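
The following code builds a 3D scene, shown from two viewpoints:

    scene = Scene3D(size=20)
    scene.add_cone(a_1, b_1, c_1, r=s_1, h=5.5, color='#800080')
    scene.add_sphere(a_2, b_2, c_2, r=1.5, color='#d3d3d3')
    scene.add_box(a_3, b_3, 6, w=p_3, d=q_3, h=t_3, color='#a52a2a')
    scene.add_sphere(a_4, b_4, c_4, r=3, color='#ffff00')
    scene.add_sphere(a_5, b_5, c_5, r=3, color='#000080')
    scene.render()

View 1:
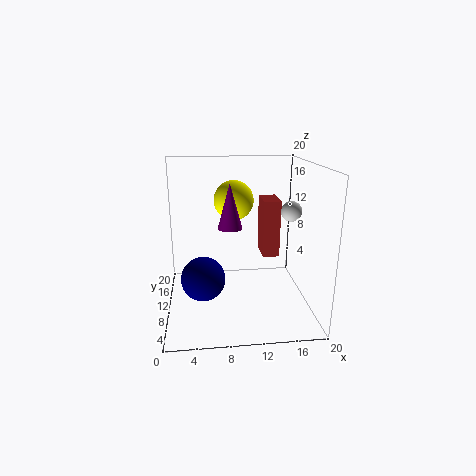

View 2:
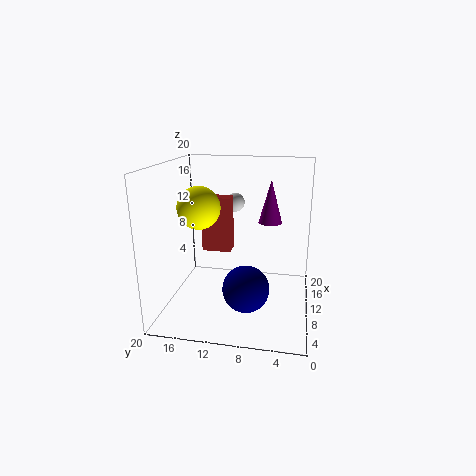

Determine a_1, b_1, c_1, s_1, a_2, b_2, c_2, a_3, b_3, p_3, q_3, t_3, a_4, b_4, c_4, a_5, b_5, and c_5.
a_1 = 8.5; b_1 = 5.5; c_1 = 13; s_1 = 1.5; a_2 = 18; b_2 = 12; c_2 = 13; a_3 = 14; b_3 = 12; p_3 = 2.5; q_3 = 4.5; t_3 = 8.5; a_4 = 10; b_4 = 15.5; c_4 = 14; a_5 = 5; b_5 = 8; c_5 = 5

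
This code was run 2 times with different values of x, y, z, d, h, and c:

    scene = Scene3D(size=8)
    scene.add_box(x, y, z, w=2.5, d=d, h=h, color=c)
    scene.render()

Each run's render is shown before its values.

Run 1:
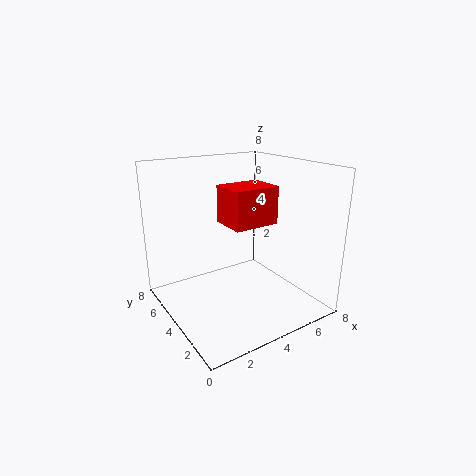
x = 3, y = 2.5, z = 5, d = 2, h = 2, c = 'red'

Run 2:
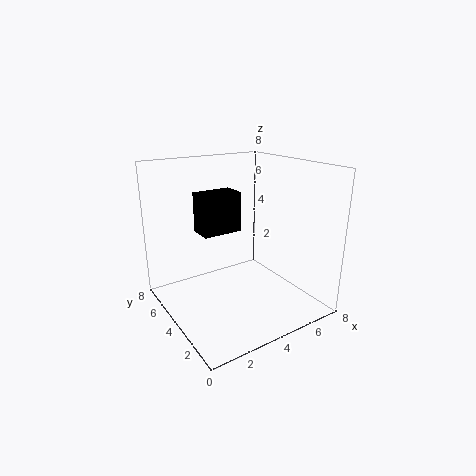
x = 3, y = 6, z = 3.5, d = 1.5, h = 2.5, c = 'black'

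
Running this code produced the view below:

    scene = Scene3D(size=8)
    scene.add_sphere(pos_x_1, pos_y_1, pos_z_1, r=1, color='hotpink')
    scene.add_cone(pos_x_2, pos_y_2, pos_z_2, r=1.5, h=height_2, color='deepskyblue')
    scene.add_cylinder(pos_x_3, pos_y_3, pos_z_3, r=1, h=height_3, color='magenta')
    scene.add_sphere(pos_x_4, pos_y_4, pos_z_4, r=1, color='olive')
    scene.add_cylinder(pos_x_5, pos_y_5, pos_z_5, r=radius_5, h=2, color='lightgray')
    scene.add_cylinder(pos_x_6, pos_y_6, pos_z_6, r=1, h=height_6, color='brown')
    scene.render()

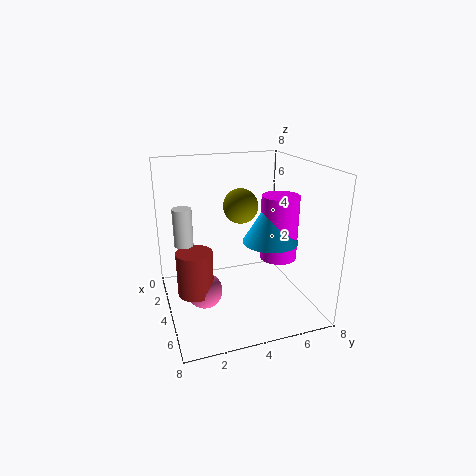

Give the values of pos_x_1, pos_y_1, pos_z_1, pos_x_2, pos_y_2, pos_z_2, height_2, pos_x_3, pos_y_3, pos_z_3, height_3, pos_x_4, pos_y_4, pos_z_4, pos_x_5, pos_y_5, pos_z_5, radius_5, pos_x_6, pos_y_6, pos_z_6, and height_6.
pos_x_1 = 4; pos_y_1 = 2; pos_z_1 = 1; pos_x_2 = 5; pos_y_2 = 5.5; pos_z_2 = 4; height_2 = 2.5; pos_x_3 = 5; pos_y_3 = 6; pos_z_3 = 3; height_3 = 3.5; pos_x_4 = 3; pos_y_4 = 4.5; pos_z_4 = 5.5; pos_x_5 = 4; pos_y_5 = 1; pos_z_5 = 4; radius_5 = 0.5; pos_x_6 = 4; pos_y_6 = 1.5; pos_z_6 = 1; height_6 = 2.5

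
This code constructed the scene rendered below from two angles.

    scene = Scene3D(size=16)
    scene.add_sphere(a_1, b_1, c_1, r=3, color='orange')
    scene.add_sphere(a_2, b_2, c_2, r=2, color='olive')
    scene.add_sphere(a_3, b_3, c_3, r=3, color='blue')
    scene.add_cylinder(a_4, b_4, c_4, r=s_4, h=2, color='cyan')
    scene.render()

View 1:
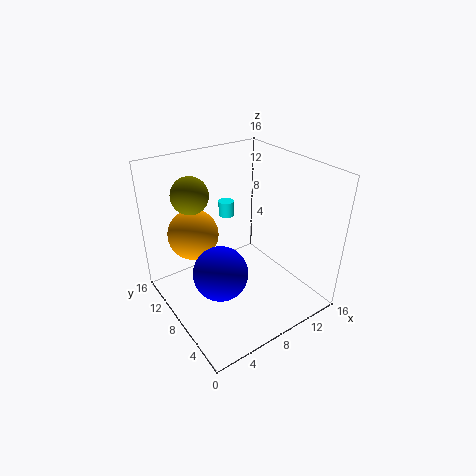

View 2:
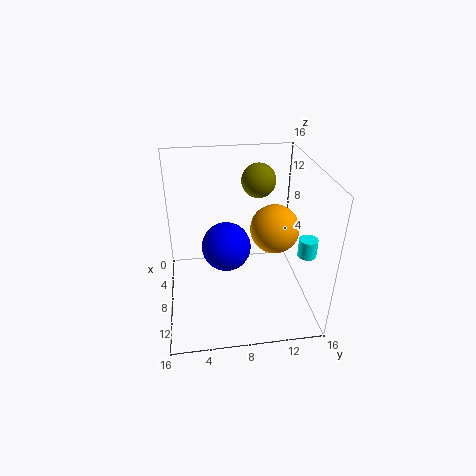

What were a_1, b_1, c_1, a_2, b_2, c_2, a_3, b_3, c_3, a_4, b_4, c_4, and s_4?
a_1 = 5; b_1 = 13; c_1 = 7; a_2 = 4; b_2 = 11; c_2 = 13; a_3 = 5; b_3 = 7; c_3 = 5; a_4 = 11; b_4 = 15; c_4 = 7; s_4 = 1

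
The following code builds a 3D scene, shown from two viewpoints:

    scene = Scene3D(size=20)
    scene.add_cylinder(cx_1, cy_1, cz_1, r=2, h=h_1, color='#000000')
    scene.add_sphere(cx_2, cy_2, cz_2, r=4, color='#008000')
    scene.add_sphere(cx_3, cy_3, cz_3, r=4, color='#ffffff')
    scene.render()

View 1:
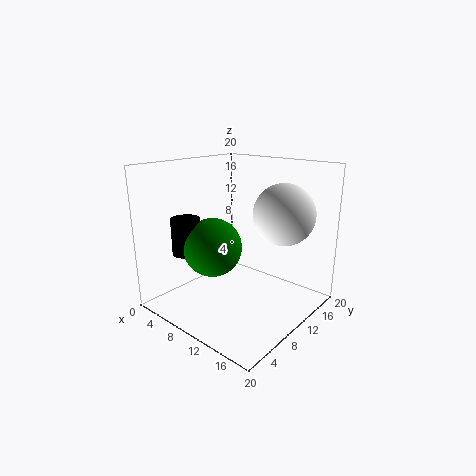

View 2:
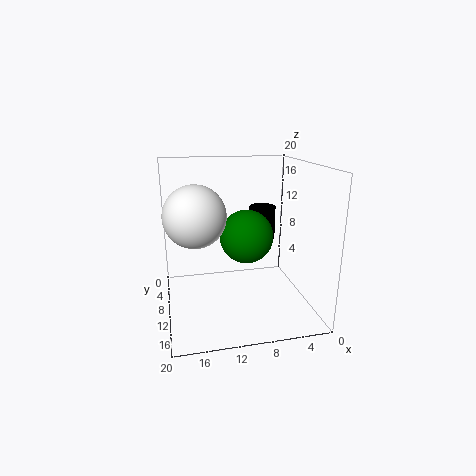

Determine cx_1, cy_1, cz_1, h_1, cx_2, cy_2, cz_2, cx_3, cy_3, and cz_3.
cx_1 = 5, cy_1 = 5, cz_1 = 8, h_1 = 5, cx_2 = 8, cy_2 = 7, cz_2 = 9, cx_3 = 16, cy_3 = 12, cz_3 = 14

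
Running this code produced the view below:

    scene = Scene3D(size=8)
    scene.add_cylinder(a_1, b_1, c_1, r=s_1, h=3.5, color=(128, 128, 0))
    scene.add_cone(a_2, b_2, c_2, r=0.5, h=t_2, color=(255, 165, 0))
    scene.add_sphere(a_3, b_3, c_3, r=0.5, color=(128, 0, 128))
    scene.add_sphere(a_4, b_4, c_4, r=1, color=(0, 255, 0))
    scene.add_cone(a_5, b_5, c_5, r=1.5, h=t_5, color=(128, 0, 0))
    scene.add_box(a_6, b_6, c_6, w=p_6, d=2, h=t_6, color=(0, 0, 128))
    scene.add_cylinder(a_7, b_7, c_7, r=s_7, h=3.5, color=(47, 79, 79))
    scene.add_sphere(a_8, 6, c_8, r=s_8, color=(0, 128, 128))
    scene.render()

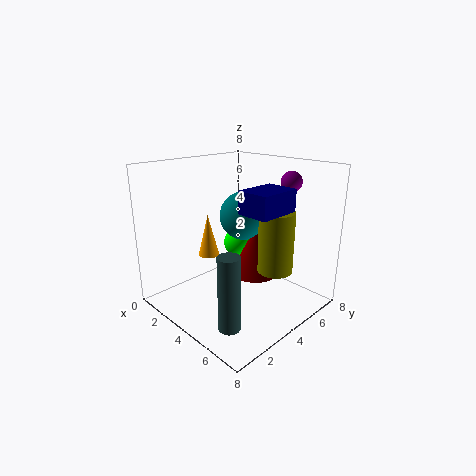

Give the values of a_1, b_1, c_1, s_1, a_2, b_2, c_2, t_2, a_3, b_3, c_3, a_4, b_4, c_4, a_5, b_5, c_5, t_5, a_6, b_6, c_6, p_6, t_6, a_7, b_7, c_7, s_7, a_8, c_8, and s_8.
a_1 = 5.5; b_1 = 5.5; c_1 = 2; s_1 = 1; a_2 = 4.5; b_2 = 1.5; c_2 = 4; t_2 = 2; a_3 = 7; b_3 = 4.5; c_3 = 7.5; a_4 = 1; b_4 = 7; c_4 = 2; a_5 = 3.5; b_5 = 6; c_5 = 1; t_5 = 3; a_6 = 6.5; b_6 = 1.5; c_6 = 6.5; p_6 = 1.5; t_6 = 1; a_7 = 7; b_7 = 0.5; c_7 = 1.5; s_7 = 0.5; a_8 = 2.5; c_8 = 4.5; s_8 = 1.5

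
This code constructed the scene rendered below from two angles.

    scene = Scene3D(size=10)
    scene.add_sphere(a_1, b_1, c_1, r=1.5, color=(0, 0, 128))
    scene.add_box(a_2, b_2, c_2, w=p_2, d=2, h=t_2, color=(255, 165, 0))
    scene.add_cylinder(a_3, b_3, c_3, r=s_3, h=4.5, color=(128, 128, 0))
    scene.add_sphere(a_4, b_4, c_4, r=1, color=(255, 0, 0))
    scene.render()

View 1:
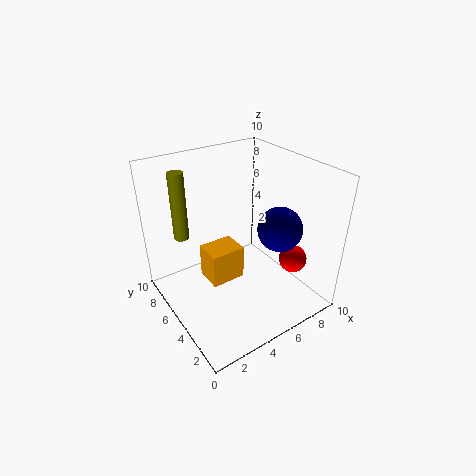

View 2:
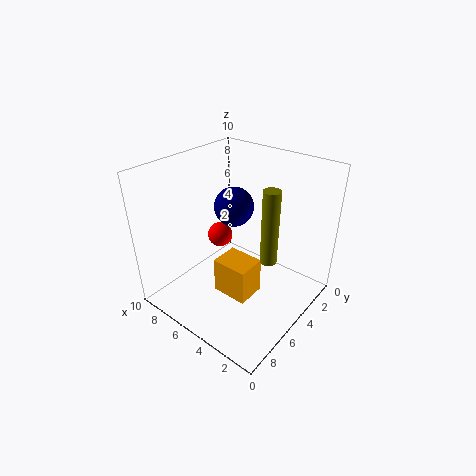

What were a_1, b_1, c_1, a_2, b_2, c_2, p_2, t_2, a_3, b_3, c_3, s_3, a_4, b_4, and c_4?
a_1 = 7, b_1 = 3, c_1 = 6, a_2 = 3, b_2 = 5, c_2 = 1.5, p_2 = 2.5, t_2 = 2.5, a_3 = 1.5, b_3 = 6.5, c_3 = 5.5, s_3 = 0.5, a_4 = 8.5, b_4 = 3, c_4 = 3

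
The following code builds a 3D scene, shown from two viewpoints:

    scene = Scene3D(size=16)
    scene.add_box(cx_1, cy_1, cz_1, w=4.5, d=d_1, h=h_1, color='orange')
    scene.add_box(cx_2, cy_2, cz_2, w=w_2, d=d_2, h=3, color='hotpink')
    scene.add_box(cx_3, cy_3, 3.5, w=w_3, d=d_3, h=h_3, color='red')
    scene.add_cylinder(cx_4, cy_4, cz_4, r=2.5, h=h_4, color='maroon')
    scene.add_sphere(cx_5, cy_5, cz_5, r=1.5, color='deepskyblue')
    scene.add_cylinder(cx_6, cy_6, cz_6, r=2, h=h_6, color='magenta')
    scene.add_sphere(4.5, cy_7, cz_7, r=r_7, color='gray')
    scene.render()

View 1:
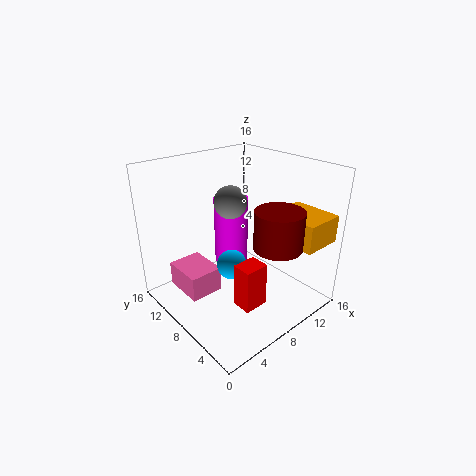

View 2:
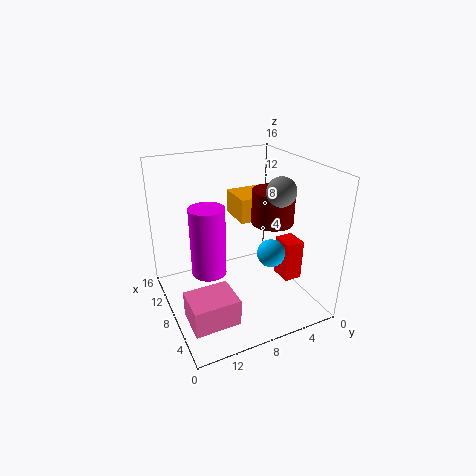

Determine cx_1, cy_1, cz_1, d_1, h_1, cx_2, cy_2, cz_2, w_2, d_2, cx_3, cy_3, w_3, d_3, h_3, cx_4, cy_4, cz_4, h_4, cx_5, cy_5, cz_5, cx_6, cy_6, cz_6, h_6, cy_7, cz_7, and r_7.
cx_1 = 11; cy_1 = 0.5; cz_1 = 8; d_1 = 5.5; h_1 = 3; cx_2 = 3; cy_2 = 10; cz_2 = 0.5; w_2 = 4; d_2 = 5; cx_3 = 4; cy_3 = 2; w_3 = 2.5; d_3 = 2; h_3 = 4.5; cx_4 = 9; cy_4 = 3; cz_4 = 8.5; h_4 = 4; cx_5 = 5; cy_5 = 5.5; cz_5 = 7; cx_6 = 9.5; cy_6 = 11; cz_6 = 3.5; h_6 = 8; cy_7 = 5; cz_7 = 14; r_7 = 1.5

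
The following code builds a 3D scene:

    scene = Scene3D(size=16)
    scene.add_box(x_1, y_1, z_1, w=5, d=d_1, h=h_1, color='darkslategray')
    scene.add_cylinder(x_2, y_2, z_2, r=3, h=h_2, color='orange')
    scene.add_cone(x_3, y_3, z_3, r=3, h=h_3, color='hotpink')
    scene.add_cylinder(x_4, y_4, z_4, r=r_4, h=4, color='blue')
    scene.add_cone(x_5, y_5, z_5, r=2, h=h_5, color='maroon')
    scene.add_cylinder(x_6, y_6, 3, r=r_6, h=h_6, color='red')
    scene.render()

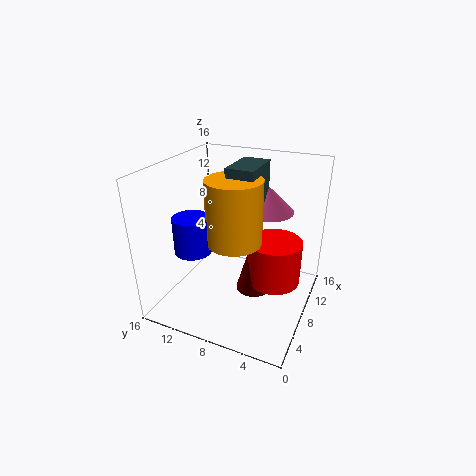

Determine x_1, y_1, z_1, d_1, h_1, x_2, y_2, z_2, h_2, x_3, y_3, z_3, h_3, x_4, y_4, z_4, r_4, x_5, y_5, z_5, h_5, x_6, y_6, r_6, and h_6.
x_1 = 7, y_1 = 6, z_1 = 11, d_1 = 3, h_1 = 5, x_2 = 7, y_2 = 8, z_2 = 8, h_2 = 7, x_3 = 12, y_3 = 6, z_3 = 10, h_3 = 3, x_4 = 5, y_4 = 12, z_4 = 7, r_4 = 2, x_5 = 8, y_5 = 6, z_5 = 2, h_5 = 7, x_6 = 9, y_6 = 4, r_6 = 3, h_6 = 5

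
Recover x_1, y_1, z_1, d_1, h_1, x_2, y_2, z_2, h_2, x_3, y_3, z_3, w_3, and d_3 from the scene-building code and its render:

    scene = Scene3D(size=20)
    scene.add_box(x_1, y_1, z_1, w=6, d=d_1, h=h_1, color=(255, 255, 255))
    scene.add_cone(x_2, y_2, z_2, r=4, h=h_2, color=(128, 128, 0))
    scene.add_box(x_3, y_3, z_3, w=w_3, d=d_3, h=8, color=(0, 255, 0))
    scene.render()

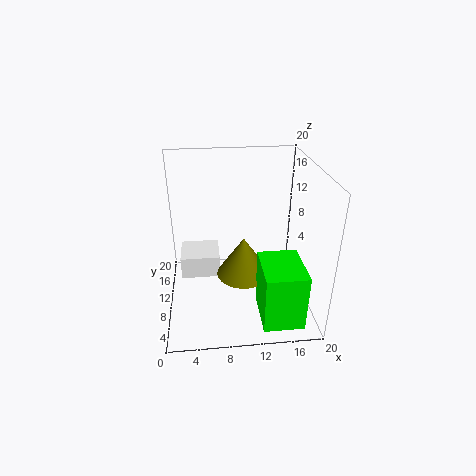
x_1 = 1.5, y_1 = 13, z_1 = 1.5, d_1 = 5.5, h_1 = 3.5, x_2 = 11, y_2 = 11.5, z_2 = 3, h_2 = 6, x_3 = 12.5, y_3 = 1.5, z_3 = 0.5, w_3 = 5.5, d_3 = 7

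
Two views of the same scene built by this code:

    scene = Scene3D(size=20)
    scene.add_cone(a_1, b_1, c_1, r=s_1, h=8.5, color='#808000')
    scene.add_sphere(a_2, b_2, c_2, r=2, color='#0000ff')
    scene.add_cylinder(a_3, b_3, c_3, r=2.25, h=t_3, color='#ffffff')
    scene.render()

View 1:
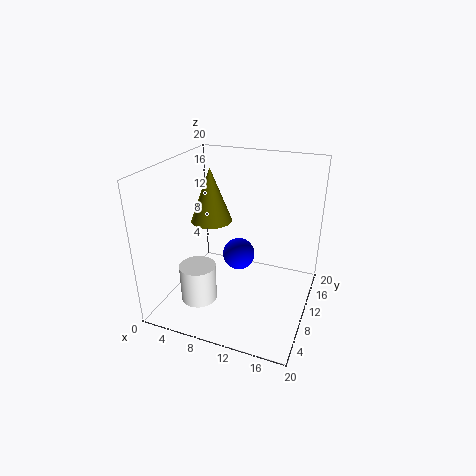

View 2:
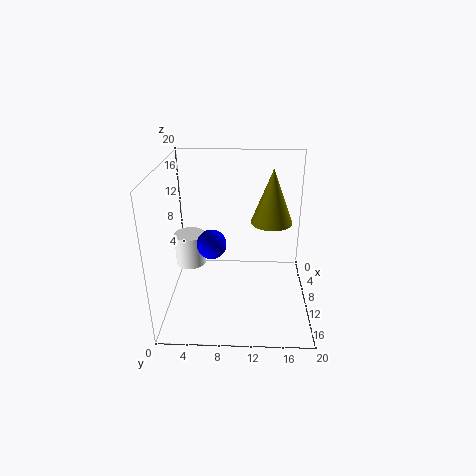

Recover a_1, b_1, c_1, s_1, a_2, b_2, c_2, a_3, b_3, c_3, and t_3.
a_1 = 3.5; b_1 = 15; c_1 = 9.5; s_1 = 3.25; a_2 = 11.5; b_2 = 6.5; c_2 = 9.75; a_3 = 7.5; b_3 = 2.75; c_3 = 4.5; t_3 = 4.75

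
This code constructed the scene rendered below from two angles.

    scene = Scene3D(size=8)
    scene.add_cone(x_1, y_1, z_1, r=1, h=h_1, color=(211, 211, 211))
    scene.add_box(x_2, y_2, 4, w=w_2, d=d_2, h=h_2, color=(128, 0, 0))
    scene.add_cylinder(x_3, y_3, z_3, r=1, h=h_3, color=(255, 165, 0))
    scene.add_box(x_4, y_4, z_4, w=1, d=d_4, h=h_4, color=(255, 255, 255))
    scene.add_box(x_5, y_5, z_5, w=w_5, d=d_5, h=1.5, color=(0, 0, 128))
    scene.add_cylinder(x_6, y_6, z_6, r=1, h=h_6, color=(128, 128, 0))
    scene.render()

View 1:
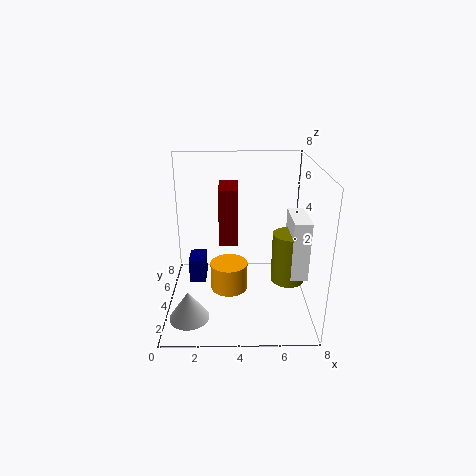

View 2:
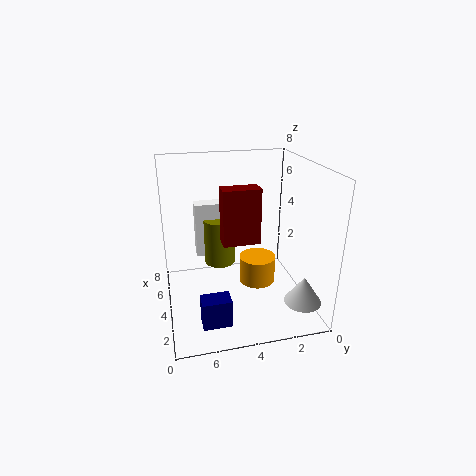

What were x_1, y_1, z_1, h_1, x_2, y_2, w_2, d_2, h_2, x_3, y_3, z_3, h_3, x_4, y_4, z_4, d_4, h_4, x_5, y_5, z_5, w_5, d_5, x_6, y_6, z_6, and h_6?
x_1 = 1.5; y_1 = 1; z_1 = 1; h_1 = 1.5; x_2 = 3; y_2 = 3; w_2 = 1; d_2 = 2; h_2 = 3; x_3 = 3.5; y_3 = 3; z_3 = 1.5; h_3 = 1.5; x_4 = 7; y_4 = 3.5; z_4 = 1.5; d_4 = 2.5; h_4 = 3.5; x_5 = 1; y_5 = 5; z_5 = 0.5; w_5 = 1; d_5 = 1.5; x_6 = 7; y_6 = 4.5; z_6 = 1; h_6 = 3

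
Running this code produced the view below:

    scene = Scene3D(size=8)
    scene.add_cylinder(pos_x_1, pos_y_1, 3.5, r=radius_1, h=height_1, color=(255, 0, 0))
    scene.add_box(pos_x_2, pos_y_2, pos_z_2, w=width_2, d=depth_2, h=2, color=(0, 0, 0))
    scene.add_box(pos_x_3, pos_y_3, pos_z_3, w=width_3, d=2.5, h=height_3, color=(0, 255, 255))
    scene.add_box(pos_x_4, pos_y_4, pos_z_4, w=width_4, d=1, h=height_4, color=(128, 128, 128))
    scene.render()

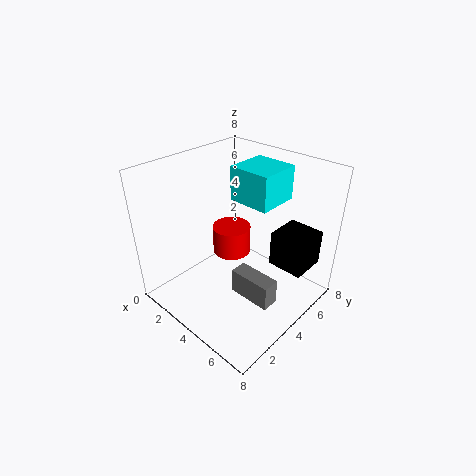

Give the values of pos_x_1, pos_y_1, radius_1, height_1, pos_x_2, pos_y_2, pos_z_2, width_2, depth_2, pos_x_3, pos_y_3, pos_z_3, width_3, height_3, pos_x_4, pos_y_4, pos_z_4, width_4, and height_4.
pos_x_1 = 4, pos_y_1 = 3.5, radius_1 = 1, height_1 = 1.5, pos_x_2 = 5.5, pos_y_2 = 5, pos_z_2 = 2.5, width_2 = 2, depth_2 = 2, pos_x_3 = 2.5, pos_y_3 = 5, pos_z_3 = 5.5, width_3 = 2.5, height_3 = 2, pos_x_4 = 4, pos_y_4 = 3.5, pos_z_4 = 0.5, width_4 = 2.5, height_4 = 1.5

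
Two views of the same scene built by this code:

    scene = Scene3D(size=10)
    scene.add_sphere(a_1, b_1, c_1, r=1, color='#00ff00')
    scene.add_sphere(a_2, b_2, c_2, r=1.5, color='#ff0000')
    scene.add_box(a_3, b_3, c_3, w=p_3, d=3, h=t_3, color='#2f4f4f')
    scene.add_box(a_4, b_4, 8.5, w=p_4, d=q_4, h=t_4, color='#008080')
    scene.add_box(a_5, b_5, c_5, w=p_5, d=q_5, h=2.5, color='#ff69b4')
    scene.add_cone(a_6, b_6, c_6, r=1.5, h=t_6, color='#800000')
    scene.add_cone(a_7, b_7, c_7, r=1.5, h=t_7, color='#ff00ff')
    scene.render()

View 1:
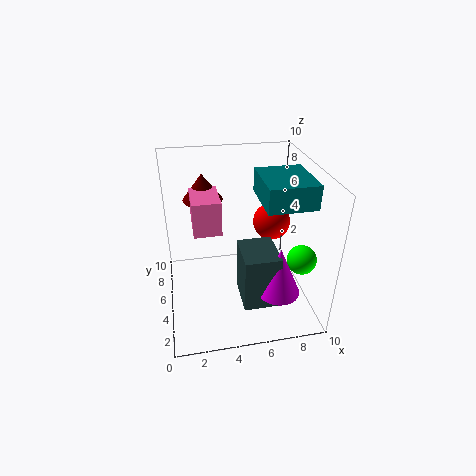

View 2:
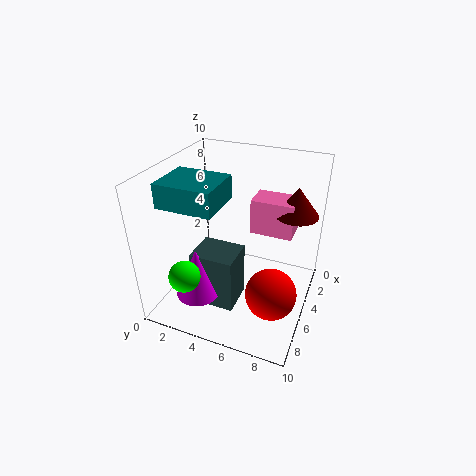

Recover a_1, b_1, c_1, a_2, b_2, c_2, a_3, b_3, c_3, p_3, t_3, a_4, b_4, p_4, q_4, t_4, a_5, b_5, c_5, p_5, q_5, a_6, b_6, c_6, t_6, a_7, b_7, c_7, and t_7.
a_1 = 9
b_1 = 3
c_1 = 4
a_2 = 8.5
b_2 = 8.5
c_2 = 4
a_3 = 5
b_3 = 2.5
c_3 = 0.5
p_3 = 2.5
t_3 = 4
a_4 = 6
b_4 = 1.5
p_4 = 3
q_4 = 3.5
t_4 = 1.5
a_5 = 2
b_5 = 5.5
c_5 = 5
p_5 = 2
q_5 = 3
a_6 = 3
b_6 = 8.5
c_6 = 6.5
t_6 = 2
a_7 = 7.5
b_7 = 3
c_7 = 1.5
t_7 = 3.5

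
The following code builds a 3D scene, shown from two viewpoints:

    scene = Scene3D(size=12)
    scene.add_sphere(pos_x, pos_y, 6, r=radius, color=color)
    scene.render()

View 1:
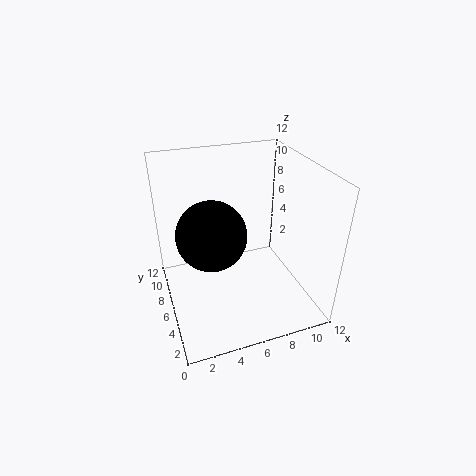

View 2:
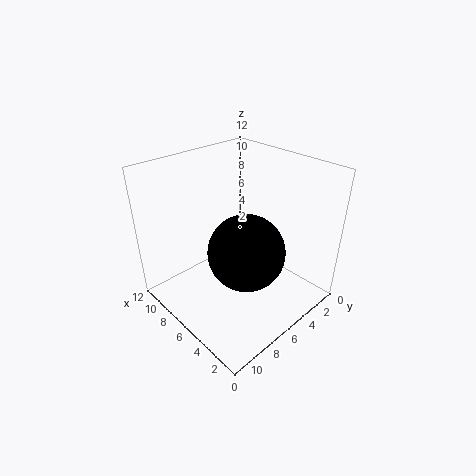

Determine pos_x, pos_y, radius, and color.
pos_x = 4; pos_y = 7; radius = 3; color = 'black'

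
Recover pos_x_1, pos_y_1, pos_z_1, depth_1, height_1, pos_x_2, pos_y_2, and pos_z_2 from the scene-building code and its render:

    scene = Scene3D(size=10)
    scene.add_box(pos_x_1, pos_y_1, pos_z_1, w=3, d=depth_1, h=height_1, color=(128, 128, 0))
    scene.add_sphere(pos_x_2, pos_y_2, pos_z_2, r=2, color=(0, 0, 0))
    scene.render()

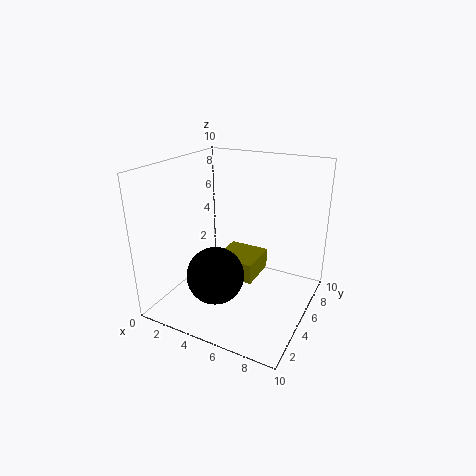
pos_x_1 = 3; pos_y_1 = 5; pos_z_1 = 1.5; depth_1 = 3; height_1 = 1.5; pos_x_2 = 4; pos_y_2 = 3.5; pos_z_2 = 2.5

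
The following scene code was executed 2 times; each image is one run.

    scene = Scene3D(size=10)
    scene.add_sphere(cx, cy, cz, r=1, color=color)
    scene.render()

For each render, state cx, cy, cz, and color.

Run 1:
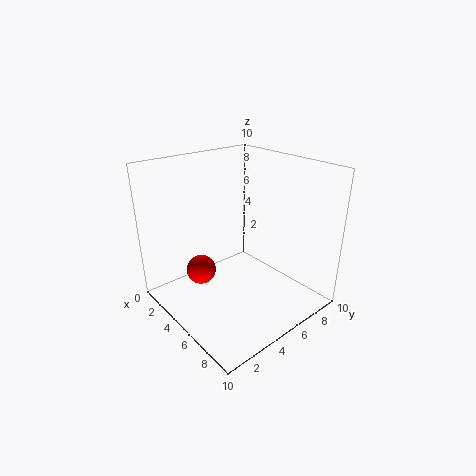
cx = 4, cy = 2.5, cz = 3, color = 'red'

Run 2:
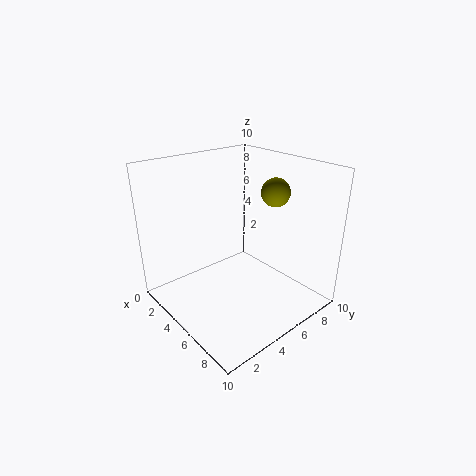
cx = 6, cy = 7.5, cz = 8, color = 'olive'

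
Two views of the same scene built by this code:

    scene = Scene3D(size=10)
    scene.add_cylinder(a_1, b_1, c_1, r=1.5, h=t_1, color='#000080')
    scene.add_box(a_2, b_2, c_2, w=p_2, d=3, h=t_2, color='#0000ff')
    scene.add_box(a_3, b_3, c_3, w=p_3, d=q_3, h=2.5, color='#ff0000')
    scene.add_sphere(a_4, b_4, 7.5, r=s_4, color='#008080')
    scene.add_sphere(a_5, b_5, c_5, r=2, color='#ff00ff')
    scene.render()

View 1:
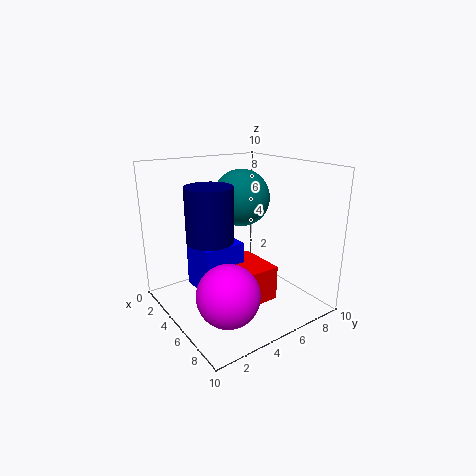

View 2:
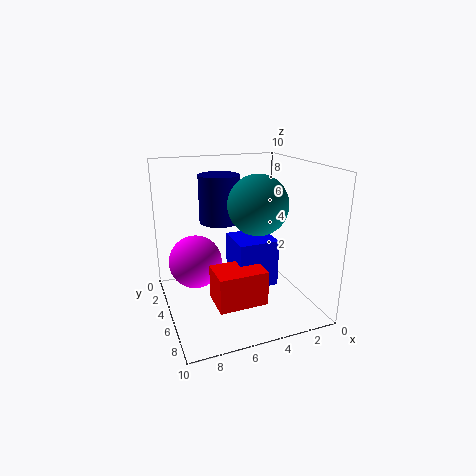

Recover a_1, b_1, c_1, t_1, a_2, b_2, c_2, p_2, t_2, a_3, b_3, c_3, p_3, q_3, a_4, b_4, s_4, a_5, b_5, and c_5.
a_1 = 5.5, b_1 = 2.5, c_1 = 5.5, t_1 = 3.5, a_2 = 2, b_2 = 2.5, c_2 = 1, p_2 = 3, t_2 = 3.5, a_3 = 3.5, b_3 = 4.5, c_3 = 0.5, p_3 = 3.5, q_3 = 2.5, a_4 = 4, b_4 = 6, s_4 = 2, a_5 = 7.5, b_5 = 2.5, c_5 = 2.5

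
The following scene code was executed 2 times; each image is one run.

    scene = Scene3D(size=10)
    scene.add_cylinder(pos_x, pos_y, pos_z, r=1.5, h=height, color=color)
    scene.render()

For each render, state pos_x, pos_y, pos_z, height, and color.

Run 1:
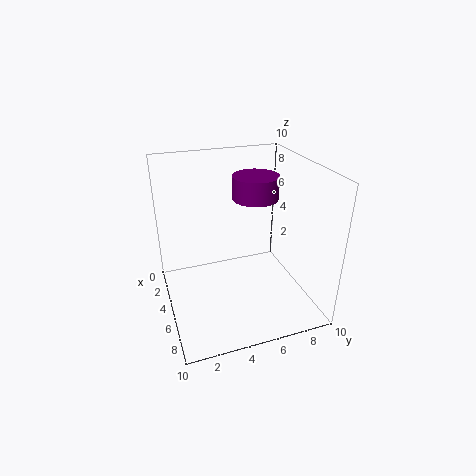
pos_x = 5.5; pos_y = 6; pos_z = 8; height = 1.5; color = 'purple'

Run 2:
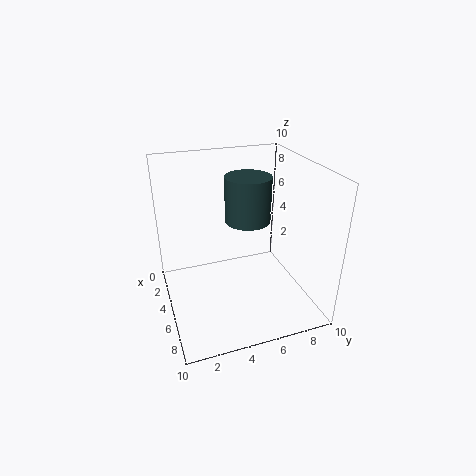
pos_x = 5.5; pos_y = 5.5; pos_z = 6.5; height = 3; color = 'darkslategray'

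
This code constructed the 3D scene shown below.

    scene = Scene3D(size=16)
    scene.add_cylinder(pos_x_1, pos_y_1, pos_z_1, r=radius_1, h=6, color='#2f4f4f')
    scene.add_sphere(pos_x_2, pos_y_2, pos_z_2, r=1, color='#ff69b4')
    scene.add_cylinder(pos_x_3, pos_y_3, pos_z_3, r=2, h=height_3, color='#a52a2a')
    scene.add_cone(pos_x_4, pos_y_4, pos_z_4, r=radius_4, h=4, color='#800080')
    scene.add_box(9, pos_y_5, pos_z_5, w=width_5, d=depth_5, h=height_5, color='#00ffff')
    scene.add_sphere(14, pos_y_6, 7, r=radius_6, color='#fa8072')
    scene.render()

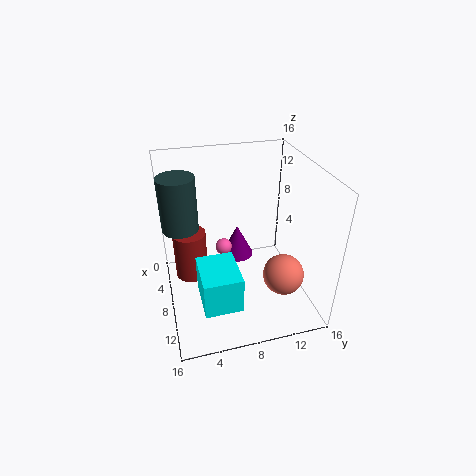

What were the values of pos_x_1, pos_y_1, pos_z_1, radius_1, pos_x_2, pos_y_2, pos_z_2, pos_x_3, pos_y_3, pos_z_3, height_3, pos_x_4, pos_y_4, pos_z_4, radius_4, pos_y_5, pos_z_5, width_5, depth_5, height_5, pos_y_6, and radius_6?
pos_x_1 = 6, pos_y_1 = 2, pos_z_1 = 9, radius_1 = 2, pos_x_2 = 5, pos_y_2 = 7, pos_z_2 = 5, pos_x_3 = 4, pos_y_3 = 3, pos_z_3 = 1, height_3 = 6, pos_x_4 = 4, pos_y_4 = 9, pos_z_4 = 3, radius_4 = 2, pos_y_5 = 3, pos_z_5 = 3, width_5 = 5, depth_5 = 4, height_5 = 4, pos_y_6 = 11, radius_6 = 2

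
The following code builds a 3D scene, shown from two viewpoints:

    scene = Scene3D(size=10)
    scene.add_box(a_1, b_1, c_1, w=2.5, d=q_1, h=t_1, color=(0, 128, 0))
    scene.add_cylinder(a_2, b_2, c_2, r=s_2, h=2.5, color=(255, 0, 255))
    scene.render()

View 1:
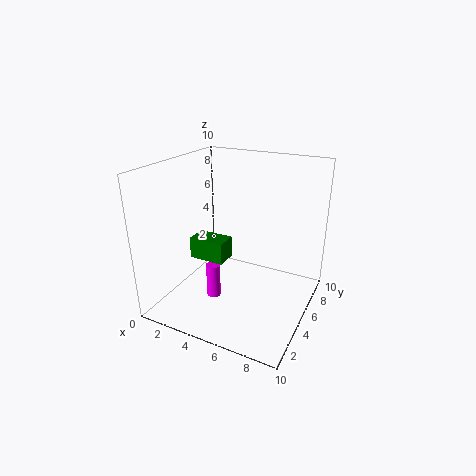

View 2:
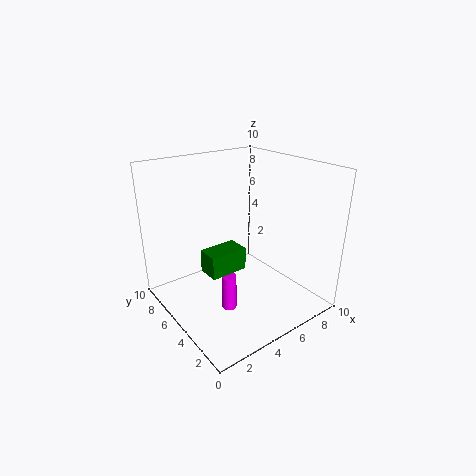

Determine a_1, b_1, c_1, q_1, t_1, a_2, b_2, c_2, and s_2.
a_1 = 2, b_1 = 3.5, c_1 = 3.5, q_1 = 1.5, t_1 = 1.5, a_2 = 3.5, b_2 = 4, c_2 = 0.5, s_2 = 0.5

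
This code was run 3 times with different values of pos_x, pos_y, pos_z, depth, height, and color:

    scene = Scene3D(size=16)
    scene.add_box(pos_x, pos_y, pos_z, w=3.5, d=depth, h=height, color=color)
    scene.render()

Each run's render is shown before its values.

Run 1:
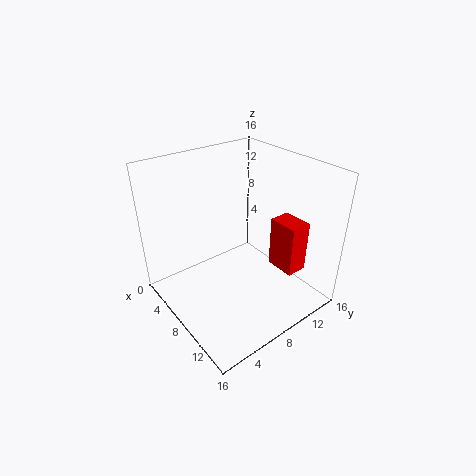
pos_x = 9, pos_y = 12, pos_z = 3.5, depth = 2.5, height = 6, color = 'red'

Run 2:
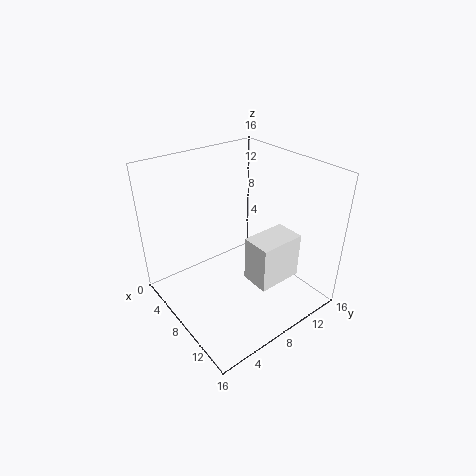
pos_x = 8, pos_y = 9, pos_z = 2, depth = 5.5, height = 5.5, color = 'white'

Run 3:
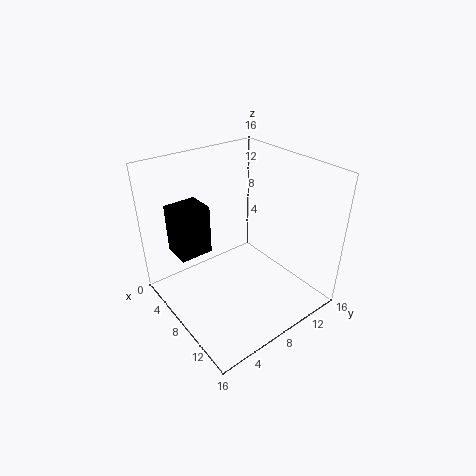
pos_x = 0.5, pos_y = 3, pos_z = 4.5, depth = 4, height = 6, color = 'black'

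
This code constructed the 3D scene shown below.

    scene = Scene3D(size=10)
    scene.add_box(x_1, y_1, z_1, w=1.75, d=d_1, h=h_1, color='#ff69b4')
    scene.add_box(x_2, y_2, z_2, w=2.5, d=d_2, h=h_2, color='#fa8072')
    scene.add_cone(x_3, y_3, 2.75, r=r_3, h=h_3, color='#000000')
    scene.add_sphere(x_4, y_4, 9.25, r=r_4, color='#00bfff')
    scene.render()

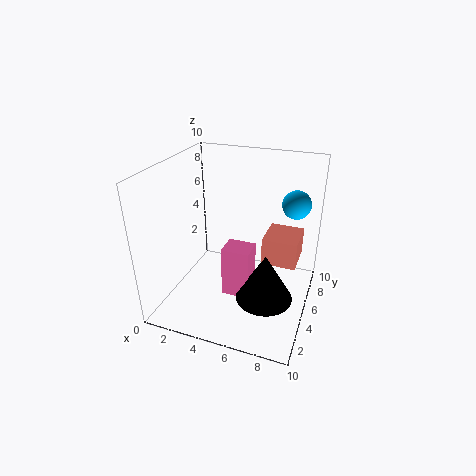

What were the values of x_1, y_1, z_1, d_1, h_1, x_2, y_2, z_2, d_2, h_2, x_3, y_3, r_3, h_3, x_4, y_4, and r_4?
x_1 = 5
y_1 = 2
z_1 = 2.5
d_1 = 1.5
h_1 = 3.25
x_2 = 6.5
y_2 = 5.75
z_2 = 2.75
d_2 = 2.75
h_2 = 2
x_3 = 7.75
y_3 = 2.25
r_3 = 1.75
h_3 = 3
x_4 = 9.25
y_4 = 2.25
r_4 = 0.75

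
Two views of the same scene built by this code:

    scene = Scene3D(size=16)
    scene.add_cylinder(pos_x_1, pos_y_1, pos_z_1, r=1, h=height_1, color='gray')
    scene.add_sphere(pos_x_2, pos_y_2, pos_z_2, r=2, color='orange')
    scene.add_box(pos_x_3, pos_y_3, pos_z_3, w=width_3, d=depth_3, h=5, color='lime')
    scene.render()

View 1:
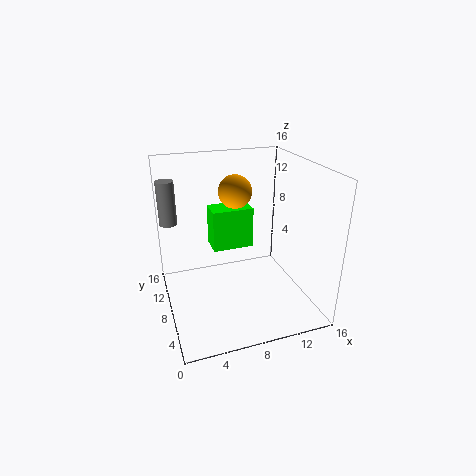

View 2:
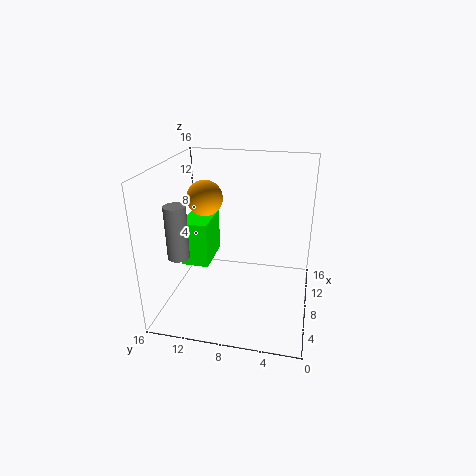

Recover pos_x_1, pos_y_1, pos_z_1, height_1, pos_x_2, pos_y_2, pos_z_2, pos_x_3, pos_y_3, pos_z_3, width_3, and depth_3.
pos_x_1 = 1, pos_y_1 = 12, pos_z_1 = 9, height_1 = 5, pos_x_2 = 9, pos_y_2 = 12, pos_z_2 = 12, pos_x_3 = 6, pos_y_3 = 11, pos_z_3 = 5, width_3 = 5, depth_3 = 3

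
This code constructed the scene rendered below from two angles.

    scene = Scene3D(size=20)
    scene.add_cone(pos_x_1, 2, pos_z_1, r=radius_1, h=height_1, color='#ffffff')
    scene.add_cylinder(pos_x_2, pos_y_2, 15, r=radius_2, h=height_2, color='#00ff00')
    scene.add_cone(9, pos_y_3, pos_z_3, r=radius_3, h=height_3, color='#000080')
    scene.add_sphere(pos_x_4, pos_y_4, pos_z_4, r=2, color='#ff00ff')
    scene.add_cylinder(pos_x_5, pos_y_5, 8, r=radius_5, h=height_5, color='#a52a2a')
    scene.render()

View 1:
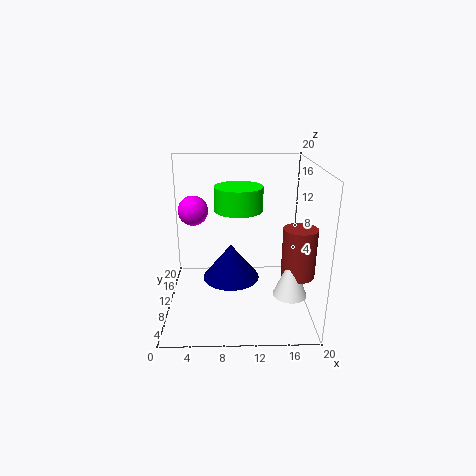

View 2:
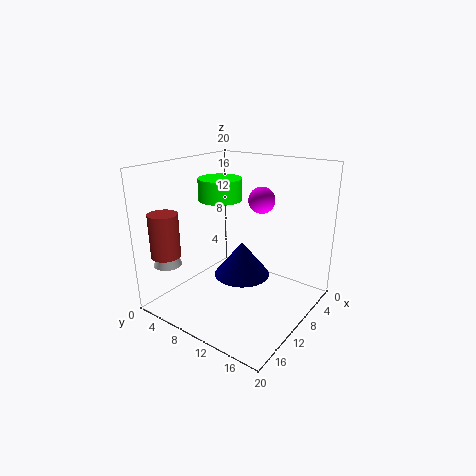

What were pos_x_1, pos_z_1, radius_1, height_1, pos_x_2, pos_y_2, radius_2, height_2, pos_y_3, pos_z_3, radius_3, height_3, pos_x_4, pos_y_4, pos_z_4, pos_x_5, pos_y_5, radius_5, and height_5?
pos_x_1 = 16
pos_z_1 = 6
radius_1 = 2
height_1 = 5
pos_x_2 = 10
pos_y_2 = 7
radius_2 = 3
height_2 = 3
pos_y_3 = 10
pos_z_3 = 4
radius_3 = 4
height_3 = 5
pos_x_4 = 4
pos_y_4 = 10
pos_z_4 = 14
pos_x_5 = 17
pos_y_5 = 3
radius_5 = 2
height_5 = 6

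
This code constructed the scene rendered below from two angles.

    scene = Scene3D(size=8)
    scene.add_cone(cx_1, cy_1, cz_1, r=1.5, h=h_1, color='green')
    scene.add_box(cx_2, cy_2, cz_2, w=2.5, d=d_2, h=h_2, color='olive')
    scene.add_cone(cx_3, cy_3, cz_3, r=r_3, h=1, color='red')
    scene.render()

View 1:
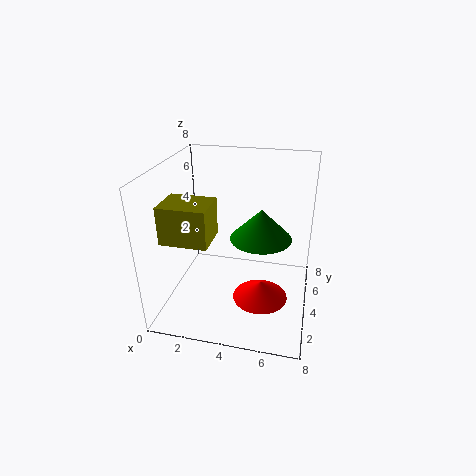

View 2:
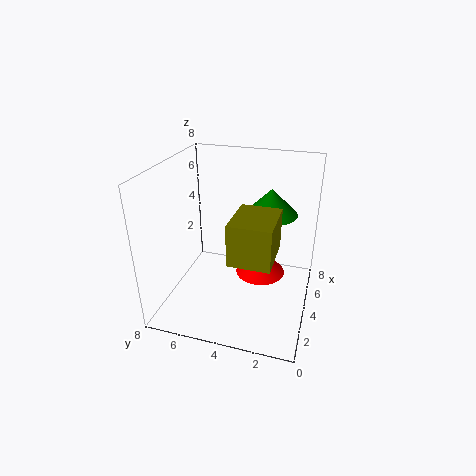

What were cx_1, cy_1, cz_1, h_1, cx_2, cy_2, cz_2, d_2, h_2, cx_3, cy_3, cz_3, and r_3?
cx_1 = 5.5
cy_1 = 2.5
cz_1 = 5
h_1 = 1.5
cx_2 = 0.5
cy_2 = 1.5
cz_2 = 4.5
d_2 = 2
h_2 = 2
cx_3 = 5.5
cy_3 = 3
cz_3 = 1
r_3 = 1.5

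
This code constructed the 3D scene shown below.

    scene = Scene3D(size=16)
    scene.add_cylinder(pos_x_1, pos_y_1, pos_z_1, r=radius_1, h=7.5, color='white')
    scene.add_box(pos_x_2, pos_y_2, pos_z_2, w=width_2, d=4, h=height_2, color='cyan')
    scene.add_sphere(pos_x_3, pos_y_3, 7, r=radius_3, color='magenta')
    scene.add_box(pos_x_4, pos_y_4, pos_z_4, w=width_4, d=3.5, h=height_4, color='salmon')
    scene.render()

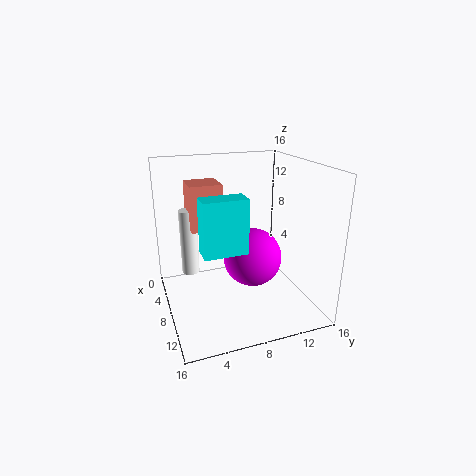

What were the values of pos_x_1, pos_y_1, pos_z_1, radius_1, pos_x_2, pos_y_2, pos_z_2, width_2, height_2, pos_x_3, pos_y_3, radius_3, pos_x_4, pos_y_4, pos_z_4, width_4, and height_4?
pos_x_1 = 5.5; pos_y_1 = 3; pos_z_1 = 3.5; radius_1 = 1; pos_x_2 = 13; pos_y_2 = 2.5; pos_z_2 = 9.5; width_2 = 2; height_2 = 5; pos_x_3 = 11; pos_y_3 = 8.5; radius_3 = 3; pos_x_4 = 4; pos_y_4 = 3; pos_z_4 = 9; width_4 = 3.5; height_4 = 5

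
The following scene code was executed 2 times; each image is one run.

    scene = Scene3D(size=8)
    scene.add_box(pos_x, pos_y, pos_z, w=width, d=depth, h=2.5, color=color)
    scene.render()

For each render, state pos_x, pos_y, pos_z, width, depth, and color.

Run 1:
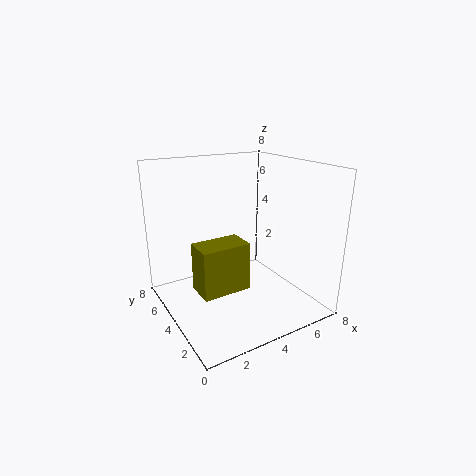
pos_x = 1, pos_y = 2, pos_z = 2, width = 2.5, depth = 1.5, color = 'olive'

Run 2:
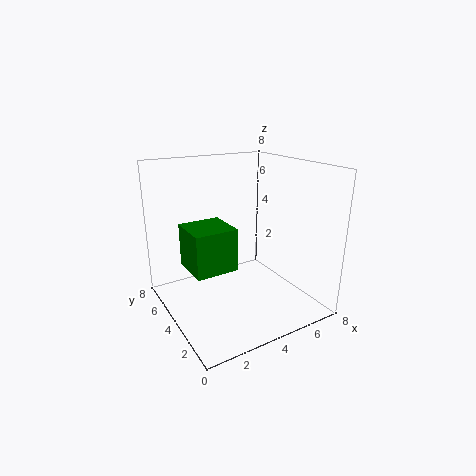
pos_x = 1.5, pos_y = 4, pos_z = 2, width = 2.5, depth = 2.5, color = 'green'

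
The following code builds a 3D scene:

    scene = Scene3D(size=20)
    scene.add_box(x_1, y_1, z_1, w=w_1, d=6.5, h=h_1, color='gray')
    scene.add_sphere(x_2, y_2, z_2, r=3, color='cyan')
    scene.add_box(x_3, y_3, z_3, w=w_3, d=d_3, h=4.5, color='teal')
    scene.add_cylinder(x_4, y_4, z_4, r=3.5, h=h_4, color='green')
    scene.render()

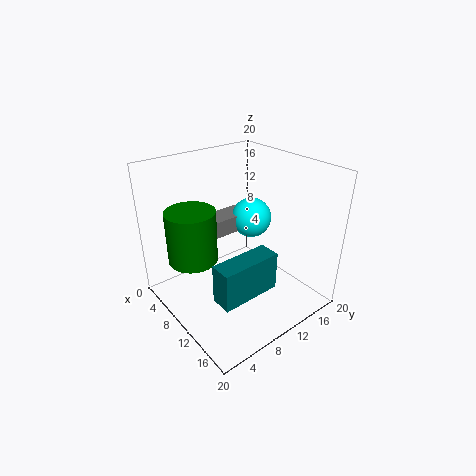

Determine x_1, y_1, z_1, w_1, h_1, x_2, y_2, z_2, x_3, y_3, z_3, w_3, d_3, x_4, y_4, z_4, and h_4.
x_1 = 3.5, y_1 = 8, z_1 = 9, w_1 = 3.5, h_1 = 2.5, x_2 = 7, y_2 = 15, z_2 = 10.5, x_3 = 17, y_3 = 1, z_3 = 8.5, w_3 = 2.5, d_3 = 7, x_4 = 6, y_4 = 5, z_4 = 6.5, h_4 = 7.5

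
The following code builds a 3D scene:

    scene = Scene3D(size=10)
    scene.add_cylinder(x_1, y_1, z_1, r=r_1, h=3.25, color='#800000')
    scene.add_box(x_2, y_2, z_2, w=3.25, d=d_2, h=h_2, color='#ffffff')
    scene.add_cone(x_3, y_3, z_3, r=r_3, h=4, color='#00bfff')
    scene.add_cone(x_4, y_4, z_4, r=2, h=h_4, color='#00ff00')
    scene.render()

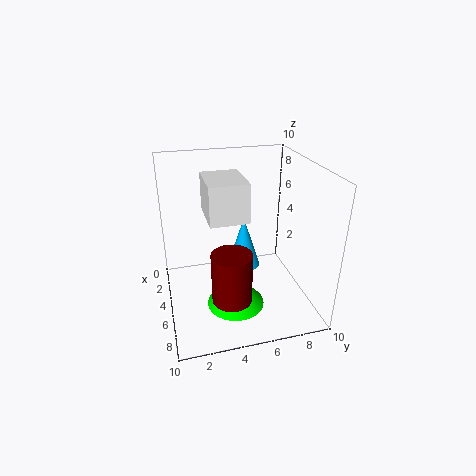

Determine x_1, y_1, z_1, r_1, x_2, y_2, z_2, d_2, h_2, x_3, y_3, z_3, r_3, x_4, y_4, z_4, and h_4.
x_1 = 8.25; y_1 = 3.75; z_1 = 2.5; r_1 = 1.25; x_2 = 3.75; y_2 = 2.75; z_2 = 7; d_2 = 2.5; h_2 = 2.5; x_3 = 3; y_3 = 6; z_3 = 1.5; r_3 = 1.25; x_4 = 6.25; y_4 = 4.5; z_4 = 0.5; h_4 = 2.25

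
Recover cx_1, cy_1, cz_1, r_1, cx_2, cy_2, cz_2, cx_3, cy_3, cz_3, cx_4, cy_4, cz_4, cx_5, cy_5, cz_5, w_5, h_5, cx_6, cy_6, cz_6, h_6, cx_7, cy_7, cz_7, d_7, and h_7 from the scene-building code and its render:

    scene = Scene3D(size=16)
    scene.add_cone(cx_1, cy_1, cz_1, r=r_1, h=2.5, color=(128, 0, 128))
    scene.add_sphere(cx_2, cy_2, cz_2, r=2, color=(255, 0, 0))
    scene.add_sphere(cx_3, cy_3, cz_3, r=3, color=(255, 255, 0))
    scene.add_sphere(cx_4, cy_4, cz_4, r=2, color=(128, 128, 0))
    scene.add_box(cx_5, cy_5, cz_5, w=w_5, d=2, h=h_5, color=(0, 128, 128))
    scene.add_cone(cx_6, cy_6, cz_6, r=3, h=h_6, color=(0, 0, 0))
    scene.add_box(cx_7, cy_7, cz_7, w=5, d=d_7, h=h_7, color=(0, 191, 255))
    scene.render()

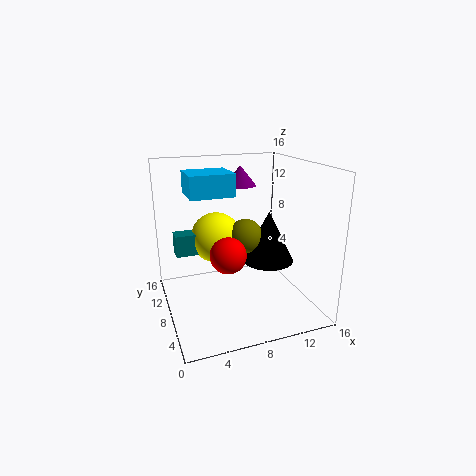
cx_1 = 10.5, cy_1 = 14, cz_1 = 12.5, r_1 = 2, cx_2 = 6.5, cy_2 = 7, cz_2 = 6.5, cx_3 = 6.5, cy_3 = 11.5, cz_3 = 7, cx_4 = 9.5, cy_4 = 9.5, cz_4 = 7.5, cx_5 = 1.5, cy_5 = 10.5, cz_5 = 5.5, w_5 = 5.5, h_5 = 2.5, cx_6 = 12, cy_6 = 8.5, cz_6 = 4.5, h_6 = 6, cx_7 = 3, cy_7 = 8.5, cz_7 = 12.5, d_7 = 4.5, h_7 = 2.5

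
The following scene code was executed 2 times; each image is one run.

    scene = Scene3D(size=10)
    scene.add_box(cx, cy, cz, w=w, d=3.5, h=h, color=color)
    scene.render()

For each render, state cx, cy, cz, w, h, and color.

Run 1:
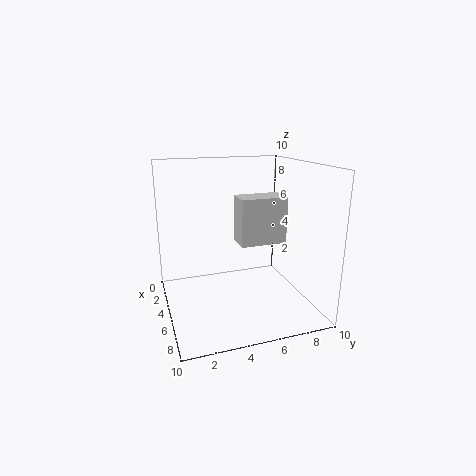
cx = 2.5, cy = 5.5, cz = 4, w = 2, h = 3.5, color = 'lightgray'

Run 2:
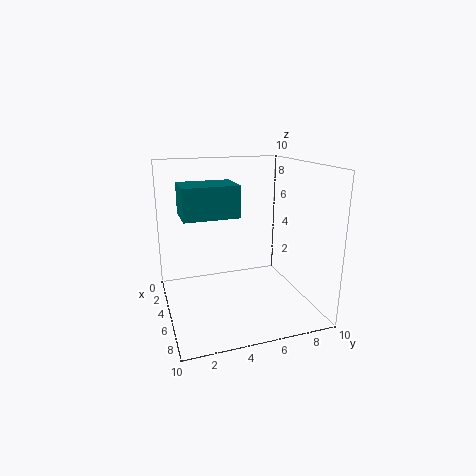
cx = 4.5, cy = 1, cz = 7, w = 2.5, h = 2, color = 'teal'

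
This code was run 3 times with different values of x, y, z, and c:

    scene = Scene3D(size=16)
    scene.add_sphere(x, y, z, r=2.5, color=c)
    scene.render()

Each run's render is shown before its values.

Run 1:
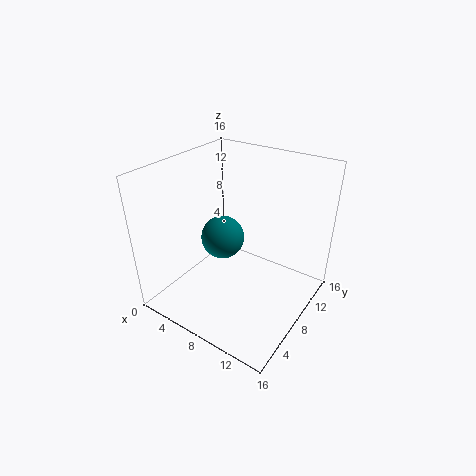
x = 5.5, y = 8.5, z = 7, c = 'teal'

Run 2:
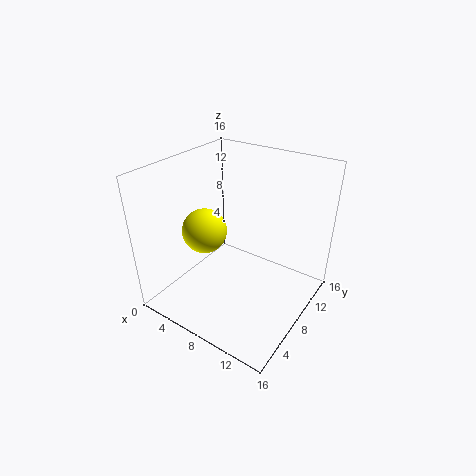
x = 4.5, y = 6.5, z = 8.5, c = 'yellow'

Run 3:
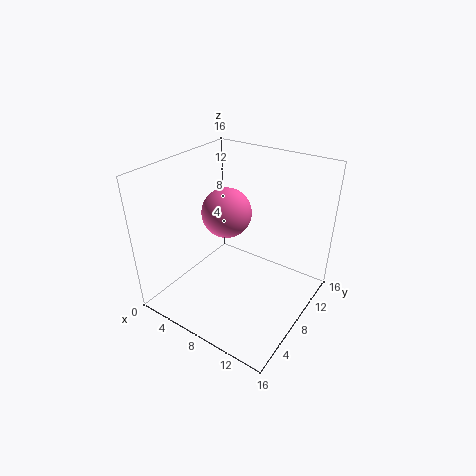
x = 8, y = 6, z = 12, c = 'hotpink'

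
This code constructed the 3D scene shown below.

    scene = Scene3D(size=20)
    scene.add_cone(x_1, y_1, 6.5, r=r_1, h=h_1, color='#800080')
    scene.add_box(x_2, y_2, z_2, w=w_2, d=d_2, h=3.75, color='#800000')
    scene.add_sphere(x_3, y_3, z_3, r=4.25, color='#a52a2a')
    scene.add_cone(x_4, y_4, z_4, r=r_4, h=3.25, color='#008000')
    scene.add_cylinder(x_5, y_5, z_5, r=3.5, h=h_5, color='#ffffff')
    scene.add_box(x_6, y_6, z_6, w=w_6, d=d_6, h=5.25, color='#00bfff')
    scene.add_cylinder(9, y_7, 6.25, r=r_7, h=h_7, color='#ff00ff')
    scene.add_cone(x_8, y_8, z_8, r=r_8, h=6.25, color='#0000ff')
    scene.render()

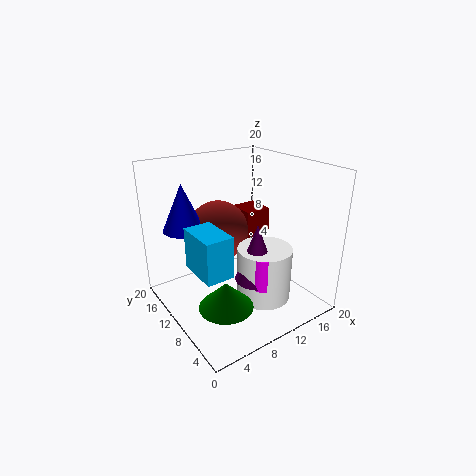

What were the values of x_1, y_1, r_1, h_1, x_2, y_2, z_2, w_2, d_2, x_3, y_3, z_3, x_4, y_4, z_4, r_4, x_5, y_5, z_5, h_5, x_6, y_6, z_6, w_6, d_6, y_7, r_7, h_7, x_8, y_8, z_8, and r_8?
x_1 = 9.25, y_1 = 4.75, r_1 = 2.75, h_1 = 7.5, x_2 = 11.75, y_2 = 10, z_2 = 9.5, w_2 = 3.75, d_2 = 4, x_3 = 8.5, y_3 = 12.75, z_3 = 10.5, x_4 = 3.75, y_4 = 3.5, z_4 = 5.25, r_4 = 3.25, x_5 = 10.5, y_5 = 4.75, z_5 = 3.5, h_5 = 7, x_6 = 1.75, y_6 = 4, z_6 = 8.5, w_6 = 3.5, d_6 = 5.5, y_7 = 3.25, r_7 = 1.5, h_7 = 4.25, x_8 = 3.5, y_8 = 13.25, z_8 = 11.75, r_8 = 2.75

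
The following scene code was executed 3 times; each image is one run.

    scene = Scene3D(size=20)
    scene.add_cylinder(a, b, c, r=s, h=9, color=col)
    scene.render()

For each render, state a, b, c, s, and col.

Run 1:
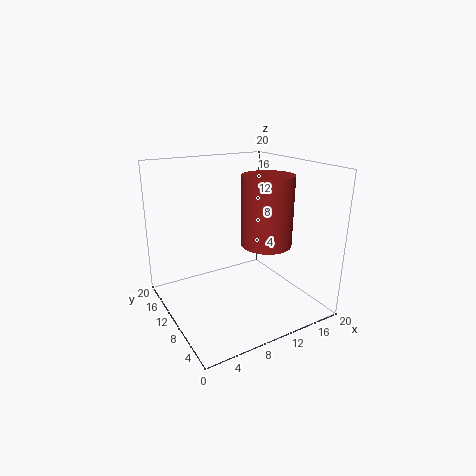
a = 11.75
b = 5.75
c = 10.25
s = 3.25
col = 'brown'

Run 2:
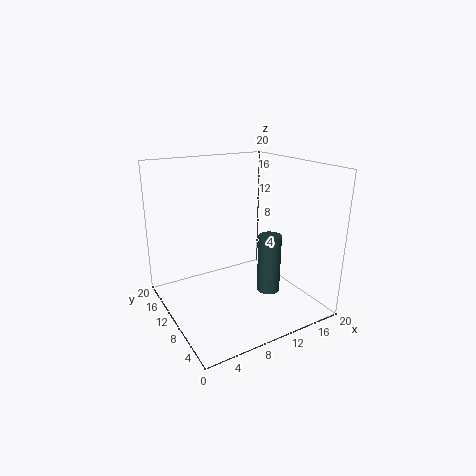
a = 15.5
b = 10
c = 0.25
s = 1.75
col = 'darkslategray'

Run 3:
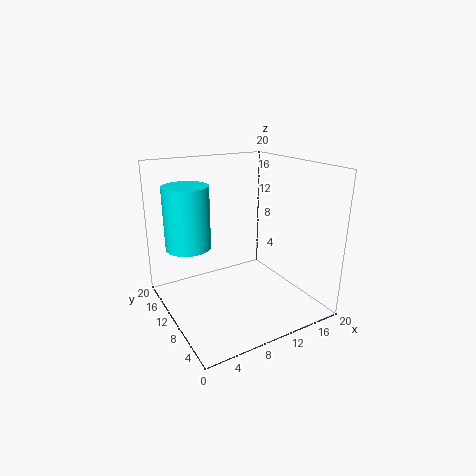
a = 4.5
b = 14.75
c = 8
s = 3.25
col = 'cyan'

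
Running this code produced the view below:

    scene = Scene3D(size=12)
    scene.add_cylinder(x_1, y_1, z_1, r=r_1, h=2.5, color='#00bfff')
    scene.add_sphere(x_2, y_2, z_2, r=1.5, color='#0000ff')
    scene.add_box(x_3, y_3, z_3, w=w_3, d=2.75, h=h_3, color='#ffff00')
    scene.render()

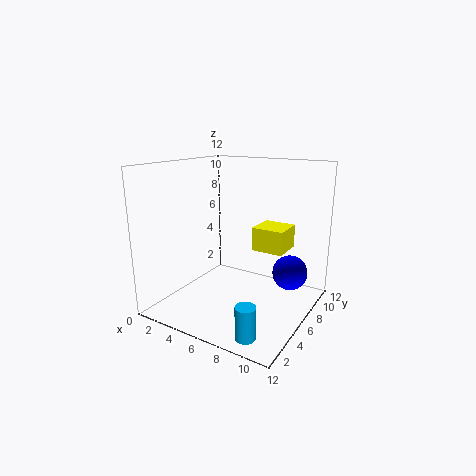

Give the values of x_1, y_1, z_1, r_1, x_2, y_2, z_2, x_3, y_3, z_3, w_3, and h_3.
x_1 = 9.5
y_1 = 1.25
z_1 = 0.5
r_1 = 0.75
x_2 = 9.75
y_2 = 8.5
z_2 = 2.75
x_3 = 6.75
y_3 = 7
z_3 = 4.75
w_3 = 2.75
h_3 = 2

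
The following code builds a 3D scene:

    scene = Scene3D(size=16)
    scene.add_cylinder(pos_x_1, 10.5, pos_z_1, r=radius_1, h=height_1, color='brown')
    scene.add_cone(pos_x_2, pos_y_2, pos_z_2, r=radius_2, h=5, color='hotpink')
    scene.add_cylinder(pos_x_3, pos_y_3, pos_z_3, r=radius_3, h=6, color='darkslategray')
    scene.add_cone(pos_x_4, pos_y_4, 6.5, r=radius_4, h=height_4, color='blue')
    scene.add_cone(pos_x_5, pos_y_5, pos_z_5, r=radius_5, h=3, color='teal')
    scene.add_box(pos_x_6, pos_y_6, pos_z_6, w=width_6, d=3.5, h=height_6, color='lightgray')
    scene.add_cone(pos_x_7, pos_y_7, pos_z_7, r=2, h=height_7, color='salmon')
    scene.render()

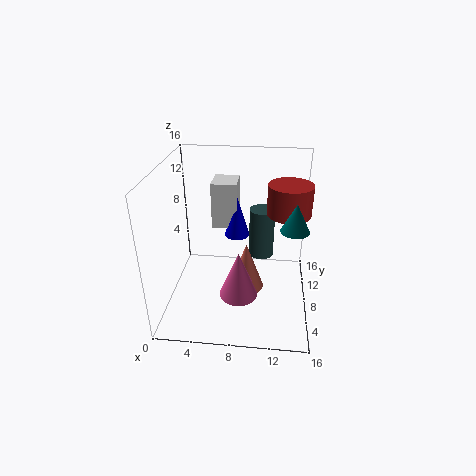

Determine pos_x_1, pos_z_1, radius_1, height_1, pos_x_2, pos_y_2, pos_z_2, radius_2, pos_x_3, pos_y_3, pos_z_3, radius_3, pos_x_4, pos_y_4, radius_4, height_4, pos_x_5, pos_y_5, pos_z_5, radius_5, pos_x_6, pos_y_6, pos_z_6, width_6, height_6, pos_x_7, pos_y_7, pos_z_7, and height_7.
pos_x_1 = 13.5; pos_z_1 = 10; radius_1 = 2.5; height_1 = 3.5; pos_x_2 = 8.5; pos_y_2 = 4; pos_z_2 = 3.5; radius_2 = 2; pos_x_3 = 10.5; pos_y_3 = 11.5; pos_z_3 = 4; radius_3 = 1.5; pos_x_4 = 7.5; pos_y_4 = 11.5; radius_4 = 1.5; height_4 = 5; pos_x_5 = 14; pos_y_5 = 6.5; pos_z_5 = 10; radius_5 = 1.5; pos_x_6 = 4.5; pos_y_6 = 11; pos_z_6 = 7.5; width_6 = 3; height_6 = 5.5; pos_x_7 = 9; pos_y_7 = 7.5; pos_z_7 = 2; height_7 = 5.5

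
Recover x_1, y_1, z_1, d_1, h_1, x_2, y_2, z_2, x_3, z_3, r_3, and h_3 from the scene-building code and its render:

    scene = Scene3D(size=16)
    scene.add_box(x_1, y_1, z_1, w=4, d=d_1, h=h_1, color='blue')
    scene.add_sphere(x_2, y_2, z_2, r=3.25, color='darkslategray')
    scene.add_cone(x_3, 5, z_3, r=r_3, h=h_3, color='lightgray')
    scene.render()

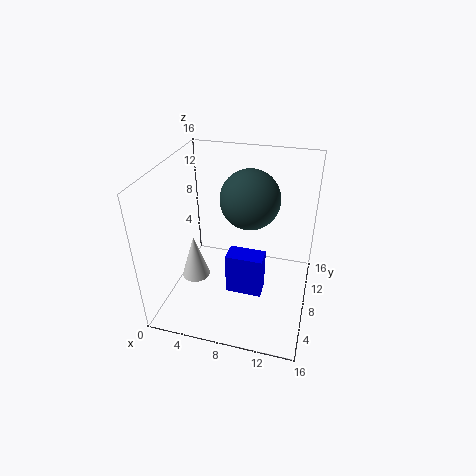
x_1 = 7.25
y_1 = 5.5
z_1 = 2.25
d_1 = 2.25
h_1 = 4.75
x_2 = 9
y_2 = 9.25
z_2 = 12.25
x_3 = 4
z_3 = 4.5
r_3 = 1.5
h_3 = 4.75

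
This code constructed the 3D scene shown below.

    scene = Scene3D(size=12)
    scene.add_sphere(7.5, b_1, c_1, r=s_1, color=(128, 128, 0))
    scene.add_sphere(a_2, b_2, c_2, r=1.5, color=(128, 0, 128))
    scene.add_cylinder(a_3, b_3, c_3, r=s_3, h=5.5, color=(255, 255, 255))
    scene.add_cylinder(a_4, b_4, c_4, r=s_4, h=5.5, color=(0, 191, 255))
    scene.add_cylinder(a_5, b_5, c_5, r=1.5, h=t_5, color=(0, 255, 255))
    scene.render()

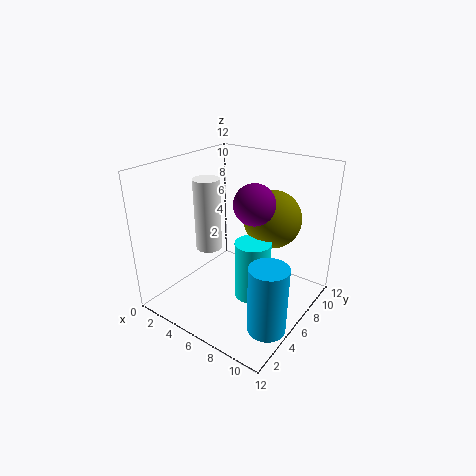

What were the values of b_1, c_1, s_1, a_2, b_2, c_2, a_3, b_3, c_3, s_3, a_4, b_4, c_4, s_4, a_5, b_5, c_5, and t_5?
b_1 = 9; c_1 = 7; s_1 = 2.5; a_2 = 8.5; b_2 = 4.5; c_2 = 10; a_3 = 5; b_3 = 3.5; c_3 = 6; s_3 = 1; a_4 = 10.5; b_4 = 3.5; c_4 = 0.5; s_4 = 1.5; a_5 = 7.5; b_5 = 6; c_5 = 1; t_5 = 5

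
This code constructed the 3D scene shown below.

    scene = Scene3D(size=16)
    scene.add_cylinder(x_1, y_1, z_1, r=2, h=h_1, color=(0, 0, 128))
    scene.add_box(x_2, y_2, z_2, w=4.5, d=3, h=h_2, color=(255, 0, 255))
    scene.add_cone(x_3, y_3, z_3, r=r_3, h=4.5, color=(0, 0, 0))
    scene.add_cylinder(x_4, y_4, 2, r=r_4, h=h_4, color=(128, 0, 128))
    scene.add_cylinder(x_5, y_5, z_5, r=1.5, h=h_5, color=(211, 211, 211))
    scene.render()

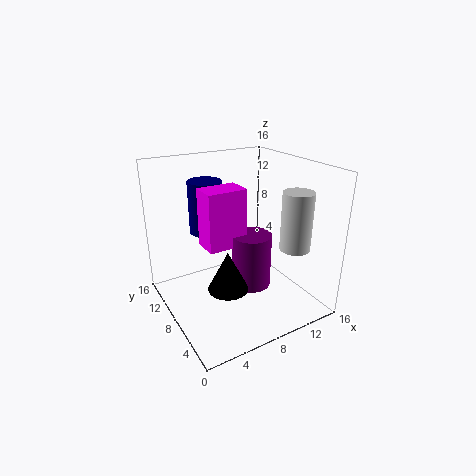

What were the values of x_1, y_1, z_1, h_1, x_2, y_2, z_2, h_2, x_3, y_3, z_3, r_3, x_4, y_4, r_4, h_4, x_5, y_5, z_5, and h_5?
x_1 = 6.5
y_1 = 13
z_1 = 7.25
h_1 = 6.25
x_2 = 4.5
y_2 = 7.75
z_2 = 7
h_2 = 6.5
x_3 = 6
y_3 = 6.75
z_3 = 2.75
r_3 = 2.25
x_4 = 9.5
y_4 = 7.5
r_4 = 2.25
h_4 = 6.25
x_5 = 10.75
y_5 = 1.75
z_5 = 8.75
h_5 = 5.75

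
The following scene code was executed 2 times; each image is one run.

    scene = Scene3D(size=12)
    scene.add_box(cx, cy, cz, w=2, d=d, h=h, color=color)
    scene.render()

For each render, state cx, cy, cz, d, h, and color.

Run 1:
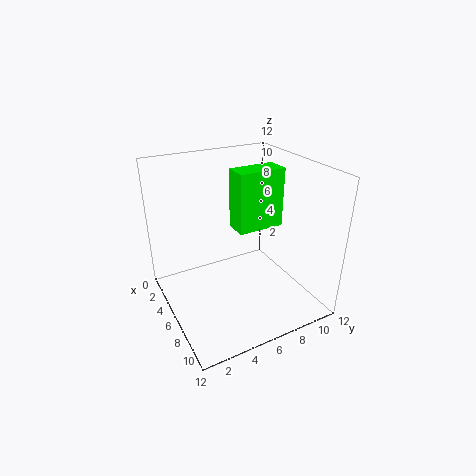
cx = 4.5; cy = 6; cz = 6.5; d = 4; h = 5; color = 'lime'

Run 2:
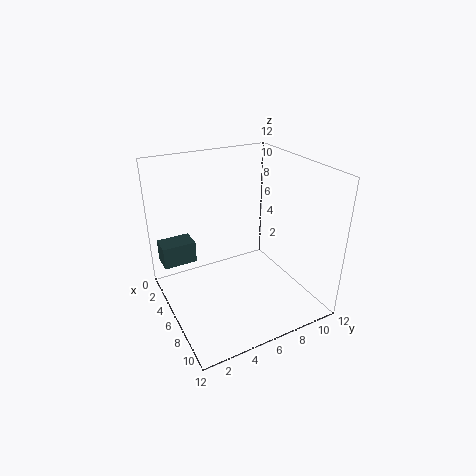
cx = 0.5; cy = 0.5; cz = 2.5; d = 3; h = 2; color = 'darkslategray'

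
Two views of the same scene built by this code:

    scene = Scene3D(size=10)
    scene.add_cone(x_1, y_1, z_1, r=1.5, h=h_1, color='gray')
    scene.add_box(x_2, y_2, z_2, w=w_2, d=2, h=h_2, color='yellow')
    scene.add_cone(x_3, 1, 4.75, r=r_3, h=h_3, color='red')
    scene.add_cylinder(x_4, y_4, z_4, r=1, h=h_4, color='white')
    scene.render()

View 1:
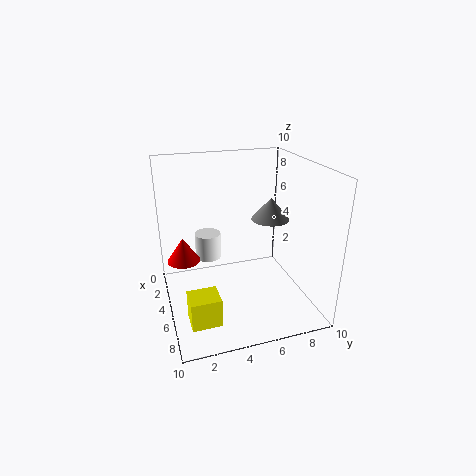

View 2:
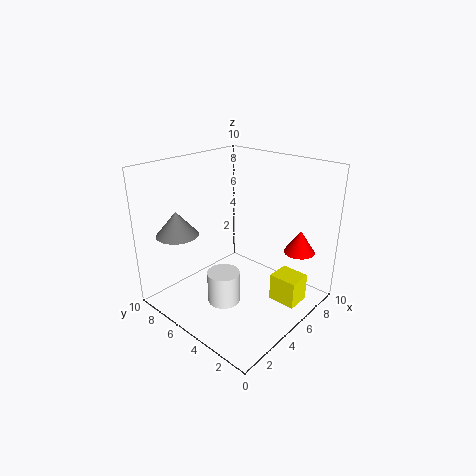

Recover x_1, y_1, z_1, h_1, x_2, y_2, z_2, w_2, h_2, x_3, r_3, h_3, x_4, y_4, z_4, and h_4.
x_1 = 2.5, y_1 = 8.5, z_1 = 5, h_1 = 1.75, x_2 = 6.25, y_2 = 1, z_2 = 0.25, w_2 = 1.75, h_2 = 2, x_3 = 6.5, r_3 = 1, h_3 = 1.5, x_4 = 2, y_4 = 3.5, z_4 = 2.25, h_4 = 2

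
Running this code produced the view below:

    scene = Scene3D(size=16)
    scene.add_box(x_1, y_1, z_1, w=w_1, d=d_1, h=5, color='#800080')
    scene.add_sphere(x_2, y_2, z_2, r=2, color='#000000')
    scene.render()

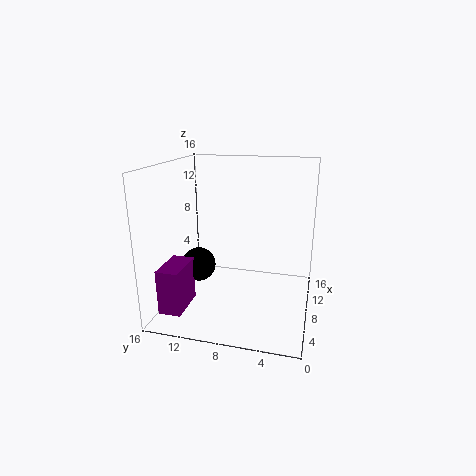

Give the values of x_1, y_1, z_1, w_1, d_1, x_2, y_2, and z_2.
x_1 = 2.5, y_1 = 13, z_1 = 0.5, w_1 = 4.5, d_1 = 2.5, x_2 = 8.5, y_2 = 13, z_2 = 4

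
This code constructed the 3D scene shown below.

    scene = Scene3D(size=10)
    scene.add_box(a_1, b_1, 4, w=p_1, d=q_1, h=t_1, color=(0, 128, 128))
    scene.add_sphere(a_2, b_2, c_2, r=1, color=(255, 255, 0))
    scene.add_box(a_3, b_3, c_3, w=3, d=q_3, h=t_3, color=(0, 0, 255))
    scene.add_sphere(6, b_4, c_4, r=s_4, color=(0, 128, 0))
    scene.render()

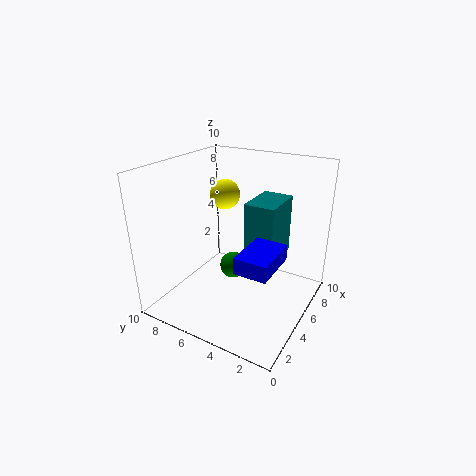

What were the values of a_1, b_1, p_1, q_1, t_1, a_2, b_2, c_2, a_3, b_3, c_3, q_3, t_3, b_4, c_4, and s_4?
a_1 = 4; b_1 = 2; p_1 = 3; q_1 = 2; t_1 = 4; a_2 = 5; b_2 = 6; c_2 = 8; a_3 = 1; b_3 = 1; c_3 = 5; q_3 = 2; t_3 = 1; b_4 = 6; c_4 = 2; s_4 = 1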